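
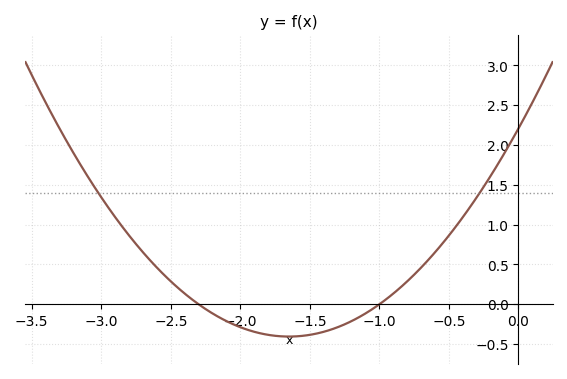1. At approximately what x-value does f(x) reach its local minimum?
-1.6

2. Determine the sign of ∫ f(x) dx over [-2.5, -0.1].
positive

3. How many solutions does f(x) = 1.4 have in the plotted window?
2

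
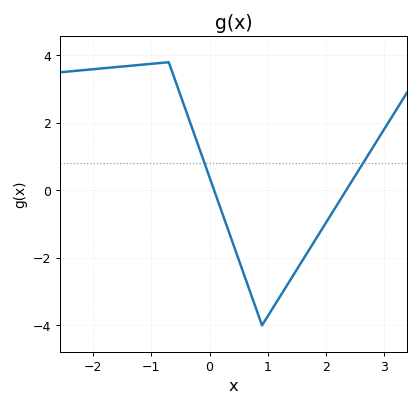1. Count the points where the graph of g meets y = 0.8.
2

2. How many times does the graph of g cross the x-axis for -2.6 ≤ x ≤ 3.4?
2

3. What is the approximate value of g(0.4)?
-1.56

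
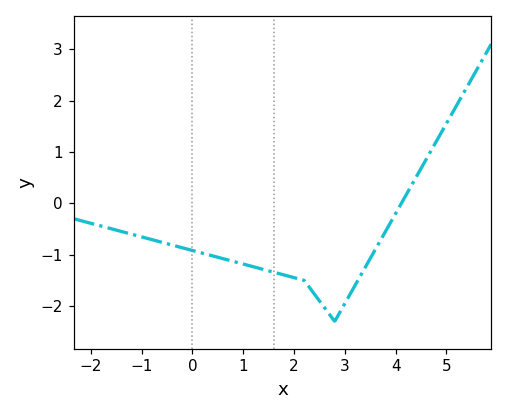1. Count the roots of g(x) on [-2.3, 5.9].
1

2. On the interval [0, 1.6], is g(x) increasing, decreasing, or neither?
decreasing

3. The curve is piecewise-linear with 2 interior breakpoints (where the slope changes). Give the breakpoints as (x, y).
(2.2, -1.5); (2.8, -2.3)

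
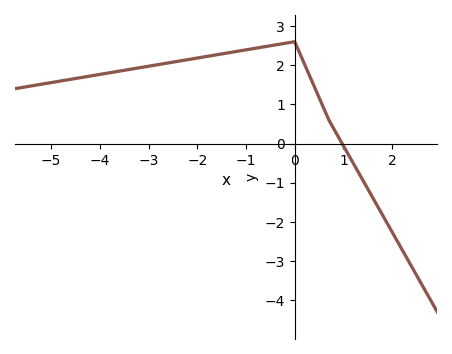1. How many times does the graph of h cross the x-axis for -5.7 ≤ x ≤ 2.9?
1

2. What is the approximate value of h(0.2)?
2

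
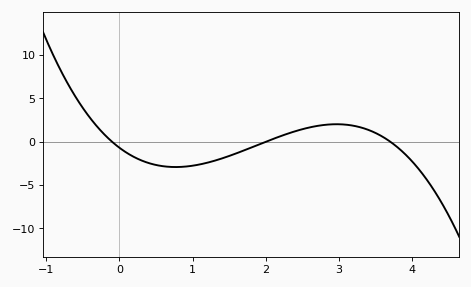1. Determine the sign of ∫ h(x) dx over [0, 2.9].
negative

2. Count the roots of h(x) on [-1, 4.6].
3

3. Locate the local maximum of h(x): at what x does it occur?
2.96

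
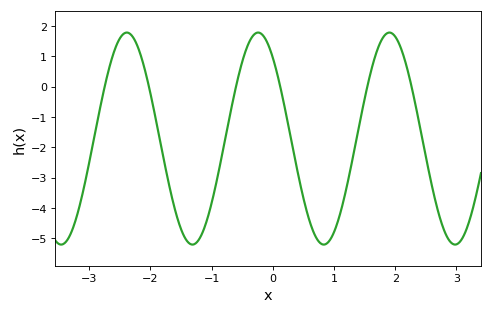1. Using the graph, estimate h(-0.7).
-0.941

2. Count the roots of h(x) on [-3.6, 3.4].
6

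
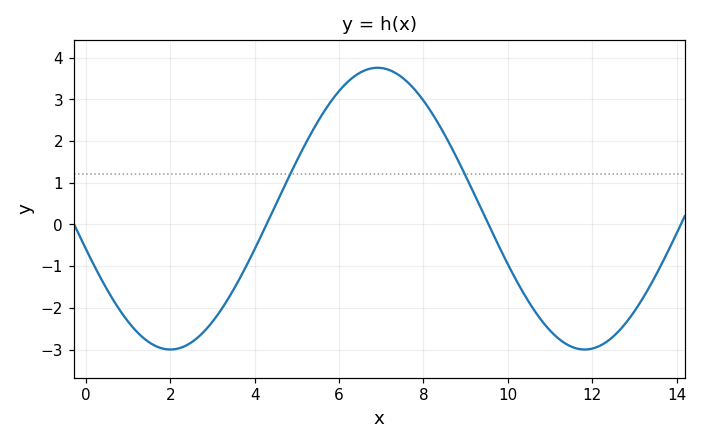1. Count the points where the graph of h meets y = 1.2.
2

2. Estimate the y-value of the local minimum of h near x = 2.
-3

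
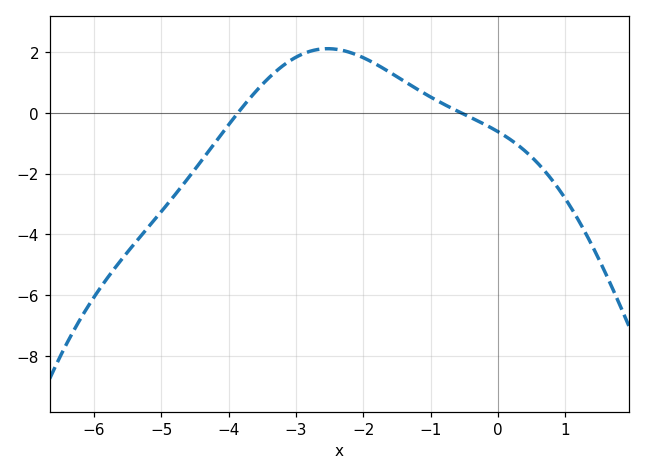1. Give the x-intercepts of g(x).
-3.86, -0.549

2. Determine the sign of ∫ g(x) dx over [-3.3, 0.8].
positive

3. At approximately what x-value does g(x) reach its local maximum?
-2.53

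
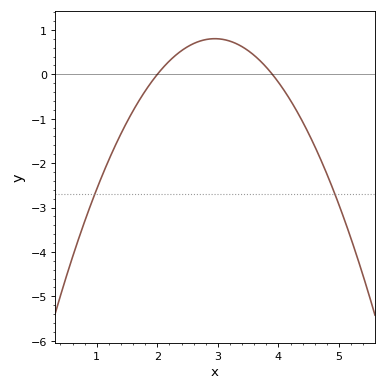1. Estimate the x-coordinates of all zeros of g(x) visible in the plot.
2, 3.9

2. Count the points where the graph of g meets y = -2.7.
2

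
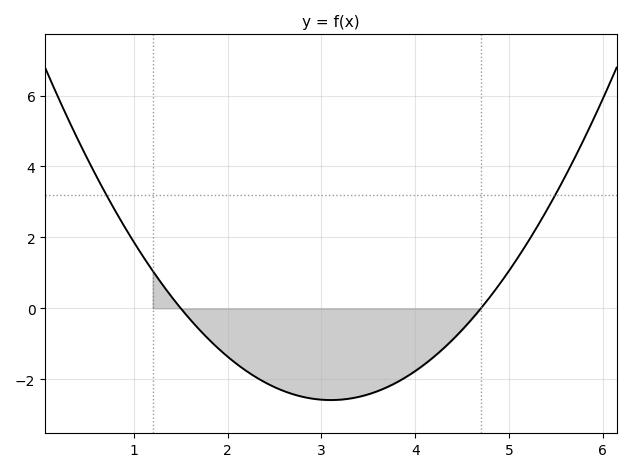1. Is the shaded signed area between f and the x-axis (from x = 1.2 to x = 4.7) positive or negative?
negative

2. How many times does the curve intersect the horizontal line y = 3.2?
2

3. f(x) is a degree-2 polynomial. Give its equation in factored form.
y = 1.01(x - 1.5)(x - 4.7)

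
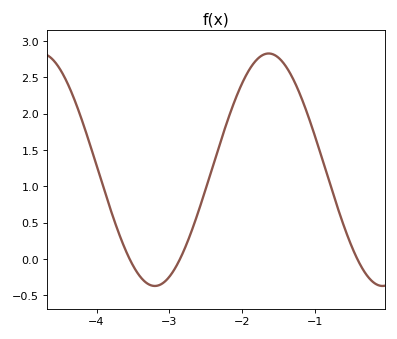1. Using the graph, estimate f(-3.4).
-0.243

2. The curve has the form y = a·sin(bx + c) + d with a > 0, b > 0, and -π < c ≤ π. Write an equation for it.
y = 1.6sin(2.01x - 1.42) + 1.23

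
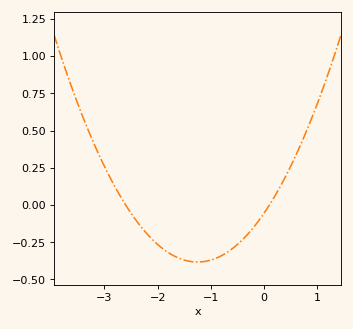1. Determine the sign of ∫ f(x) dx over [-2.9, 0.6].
negative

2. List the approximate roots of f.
-2.6, 0.1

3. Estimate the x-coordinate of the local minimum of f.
-1.2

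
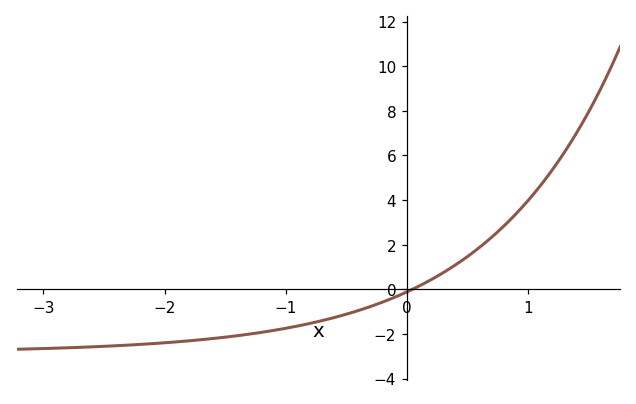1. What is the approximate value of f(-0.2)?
-0.6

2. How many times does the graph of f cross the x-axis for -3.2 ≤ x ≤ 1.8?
1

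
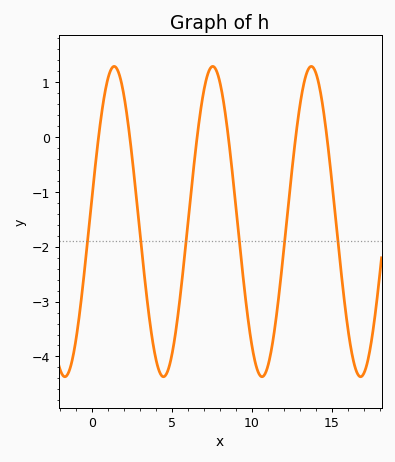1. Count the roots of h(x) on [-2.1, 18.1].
6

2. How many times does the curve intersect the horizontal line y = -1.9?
6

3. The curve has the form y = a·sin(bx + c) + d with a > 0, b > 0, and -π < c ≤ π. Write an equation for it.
y = 2.83sin(1x + 0.16) - 1.54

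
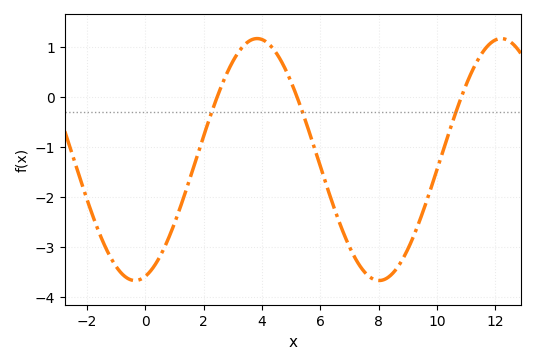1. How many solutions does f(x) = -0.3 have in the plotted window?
3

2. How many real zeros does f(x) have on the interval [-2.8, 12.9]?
3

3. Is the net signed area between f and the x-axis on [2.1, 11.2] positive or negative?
negative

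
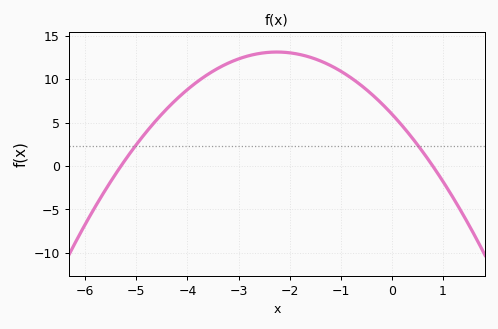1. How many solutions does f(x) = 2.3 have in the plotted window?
2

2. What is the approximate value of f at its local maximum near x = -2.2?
13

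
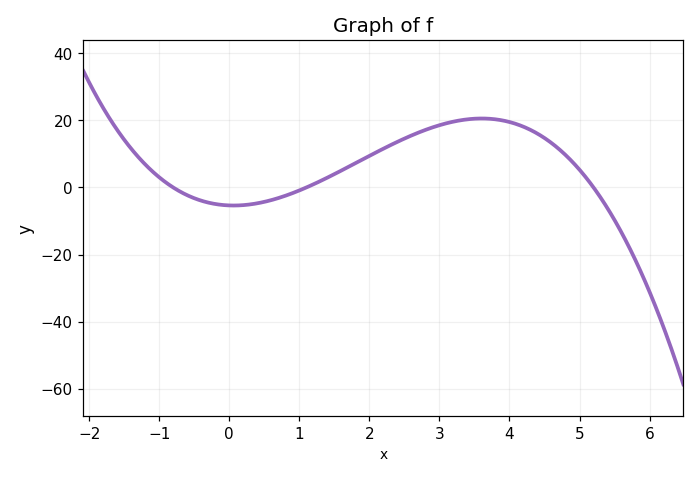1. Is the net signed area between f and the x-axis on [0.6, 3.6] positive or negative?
positive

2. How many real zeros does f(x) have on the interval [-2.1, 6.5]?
3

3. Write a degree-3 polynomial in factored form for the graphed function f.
y = -1.17(x + 0.8)(x - 1.1)(x - 5.2)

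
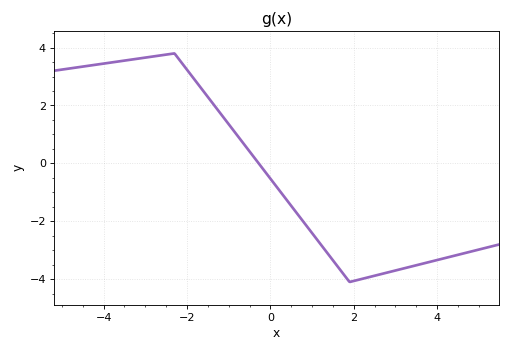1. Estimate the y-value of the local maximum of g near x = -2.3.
3.8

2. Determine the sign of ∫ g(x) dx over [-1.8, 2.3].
negative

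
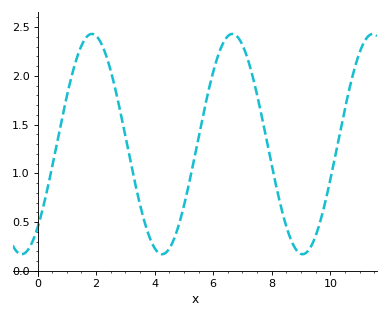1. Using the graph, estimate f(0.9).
1.65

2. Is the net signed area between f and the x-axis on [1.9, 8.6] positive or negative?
positive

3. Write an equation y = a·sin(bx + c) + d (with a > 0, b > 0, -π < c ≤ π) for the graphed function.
y = 1.13sin(1.31x - 0.862) + 1.3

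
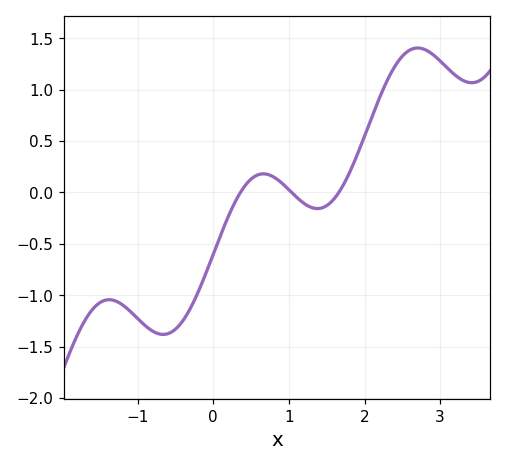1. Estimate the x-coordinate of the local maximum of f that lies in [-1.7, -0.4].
-1.4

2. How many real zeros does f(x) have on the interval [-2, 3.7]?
3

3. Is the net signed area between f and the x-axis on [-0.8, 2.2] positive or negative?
negative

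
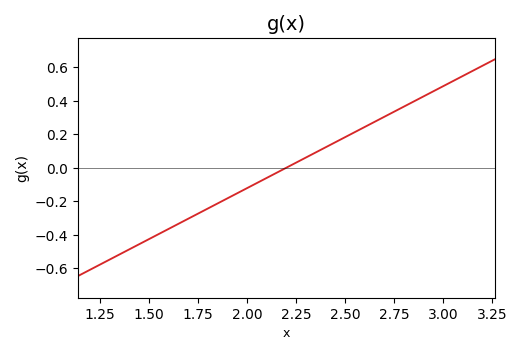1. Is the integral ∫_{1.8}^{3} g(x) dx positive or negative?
positive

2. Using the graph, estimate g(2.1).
-0.06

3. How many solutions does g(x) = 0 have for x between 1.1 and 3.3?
1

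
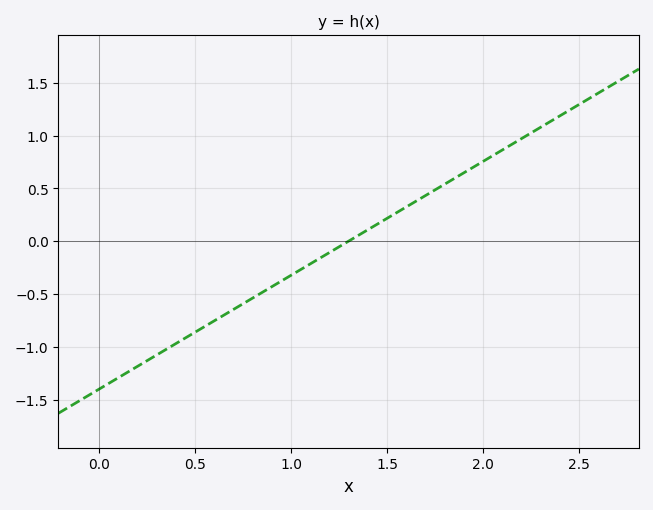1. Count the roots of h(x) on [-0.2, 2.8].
1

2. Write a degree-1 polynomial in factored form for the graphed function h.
y = 1.08(x - 1.3)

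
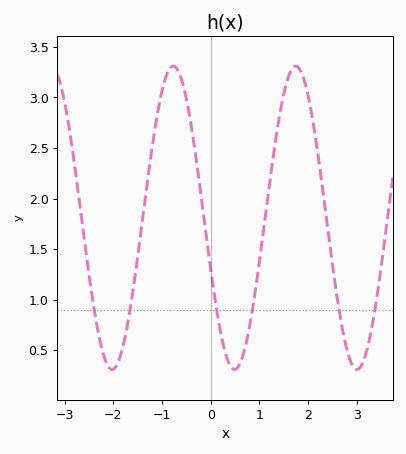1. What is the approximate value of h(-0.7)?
3.29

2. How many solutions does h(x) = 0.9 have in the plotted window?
6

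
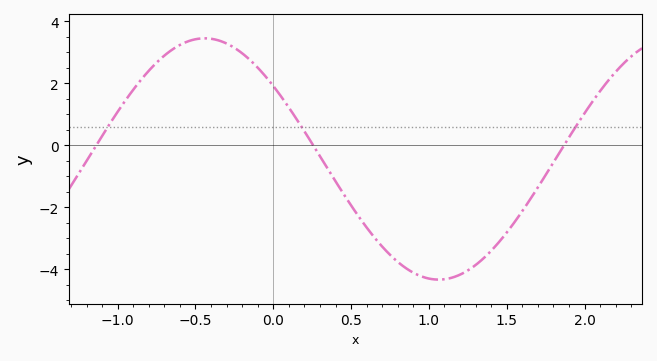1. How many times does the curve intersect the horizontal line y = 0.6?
3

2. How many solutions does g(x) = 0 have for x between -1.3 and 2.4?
3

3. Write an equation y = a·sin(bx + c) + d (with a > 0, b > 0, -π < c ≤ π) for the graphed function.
y = 3.89sin(2.09x + 2.49) - 0.44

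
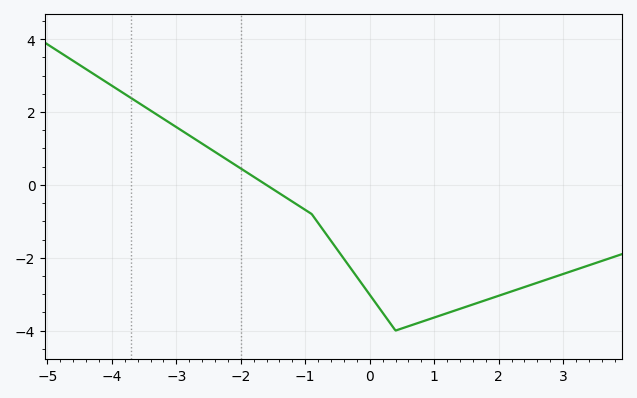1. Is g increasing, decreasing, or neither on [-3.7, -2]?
decreasing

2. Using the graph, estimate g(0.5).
-3.94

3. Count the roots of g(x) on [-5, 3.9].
1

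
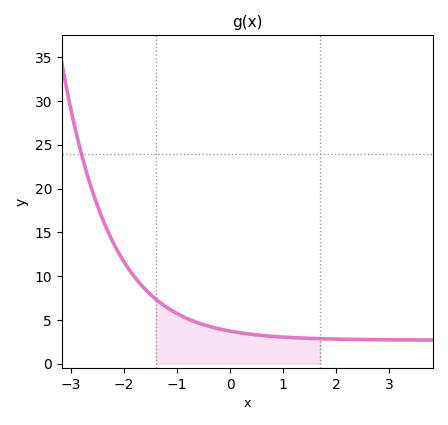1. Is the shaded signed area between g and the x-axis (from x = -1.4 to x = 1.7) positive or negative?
positive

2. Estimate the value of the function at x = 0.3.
3.5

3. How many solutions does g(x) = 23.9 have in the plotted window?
1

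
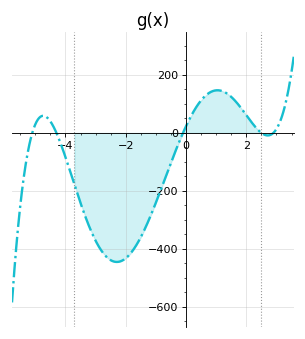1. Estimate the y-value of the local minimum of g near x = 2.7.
0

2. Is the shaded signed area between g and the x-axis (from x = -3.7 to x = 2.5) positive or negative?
negative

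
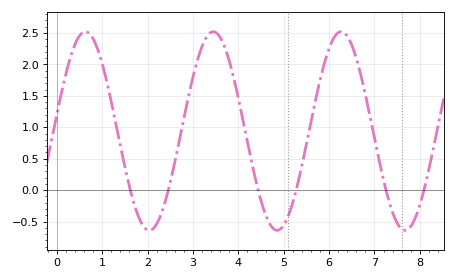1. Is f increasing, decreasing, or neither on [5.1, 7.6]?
neither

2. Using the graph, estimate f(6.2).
2.5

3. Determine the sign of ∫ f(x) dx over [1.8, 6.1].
positive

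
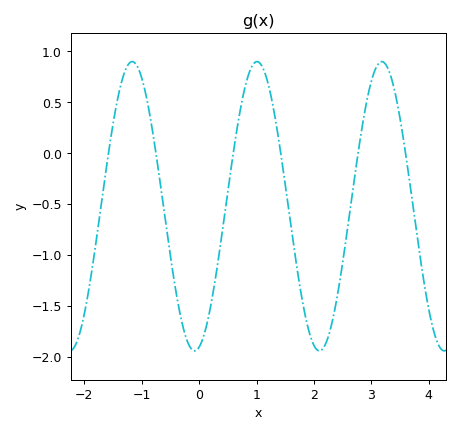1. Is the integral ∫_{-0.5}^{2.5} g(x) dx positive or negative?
negative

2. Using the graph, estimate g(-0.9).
0.5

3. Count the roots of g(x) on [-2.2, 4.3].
6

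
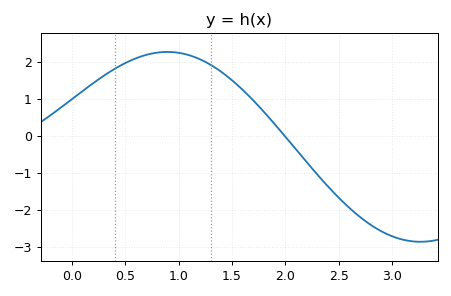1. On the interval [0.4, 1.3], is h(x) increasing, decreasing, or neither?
neither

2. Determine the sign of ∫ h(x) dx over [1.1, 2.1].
positive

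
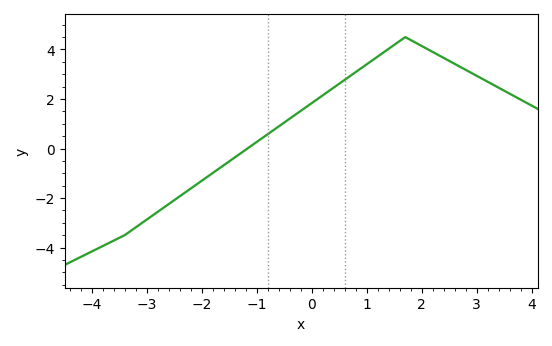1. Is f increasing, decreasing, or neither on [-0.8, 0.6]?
increasing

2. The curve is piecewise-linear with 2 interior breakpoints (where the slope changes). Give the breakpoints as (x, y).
(-3.4, -3.5); (1.7, 4.5)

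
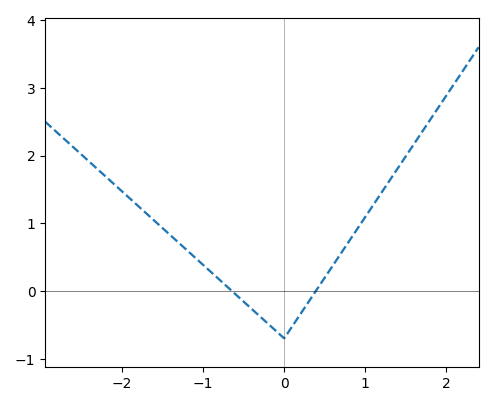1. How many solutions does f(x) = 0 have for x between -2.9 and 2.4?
2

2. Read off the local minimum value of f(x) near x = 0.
-0.699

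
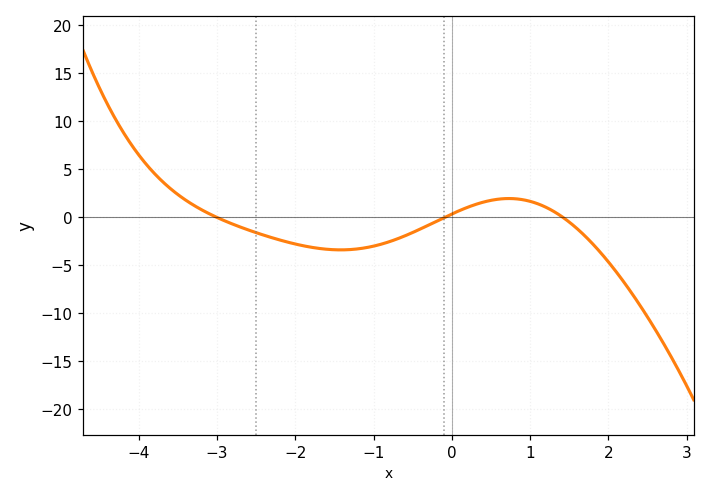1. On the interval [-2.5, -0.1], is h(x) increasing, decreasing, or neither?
neither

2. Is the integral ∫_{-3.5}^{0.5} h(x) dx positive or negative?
negative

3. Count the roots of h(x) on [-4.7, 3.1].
3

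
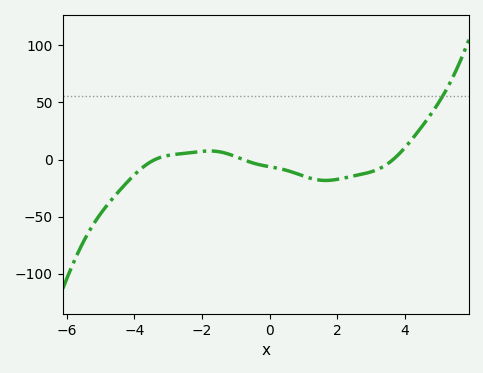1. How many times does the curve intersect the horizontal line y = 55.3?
1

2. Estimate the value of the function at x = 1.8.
-20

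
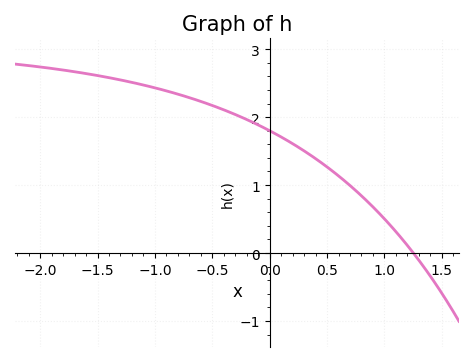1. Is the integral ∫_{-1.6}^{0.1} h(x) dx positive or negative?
positive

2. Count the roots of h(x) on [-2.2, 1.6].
1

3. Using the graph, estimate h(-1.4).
2.58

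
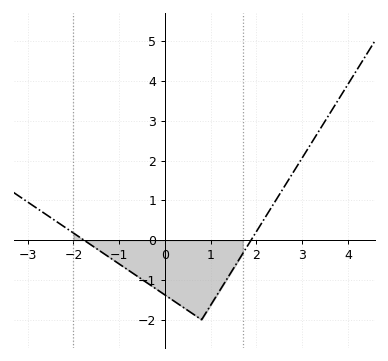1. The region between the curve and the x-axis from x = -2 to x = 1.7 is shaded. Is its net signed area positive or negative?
negative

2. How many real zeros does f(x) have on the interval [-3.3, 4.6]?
2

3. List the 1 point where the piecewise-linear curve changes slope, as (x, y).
(0.8, -2)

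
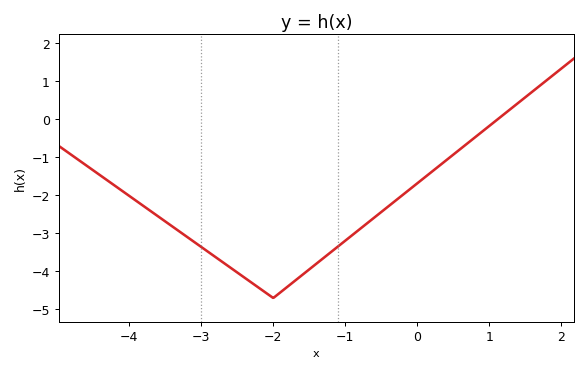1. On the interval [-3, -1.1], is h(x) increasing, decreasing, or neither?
neither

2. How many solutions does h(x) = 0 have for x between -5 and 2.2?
1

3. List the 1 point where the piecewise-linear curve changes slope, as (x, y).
(-2, -4.7)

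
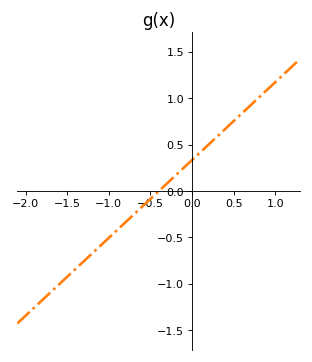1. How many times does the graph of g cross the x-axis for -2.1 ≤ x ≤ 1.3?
1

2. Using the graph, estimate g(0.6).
0.84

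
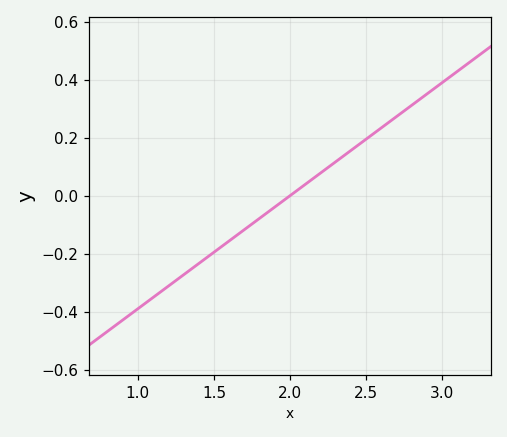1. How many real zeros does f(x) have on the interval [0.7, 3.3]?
1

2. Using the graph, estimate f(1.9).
-0.039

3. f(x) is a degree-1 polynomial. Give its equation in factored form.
y = 0.39(x - 2)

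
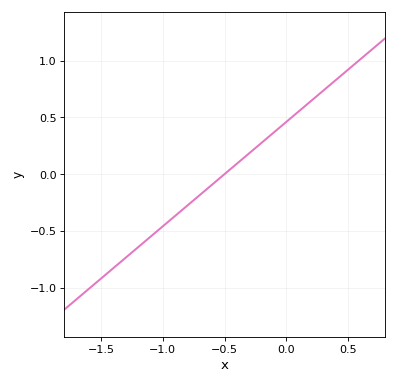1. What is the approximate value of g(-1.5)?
-0.9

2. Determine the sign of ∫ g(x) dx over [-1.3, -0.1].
negative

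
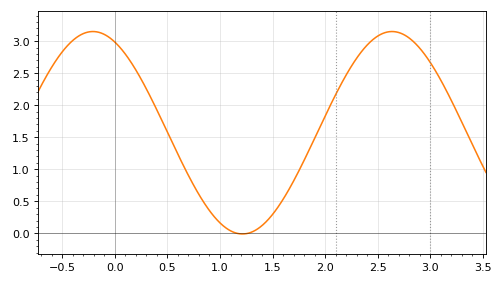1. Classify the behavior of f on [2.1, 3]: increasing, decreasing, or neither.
neither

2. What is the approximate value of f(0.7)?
0.904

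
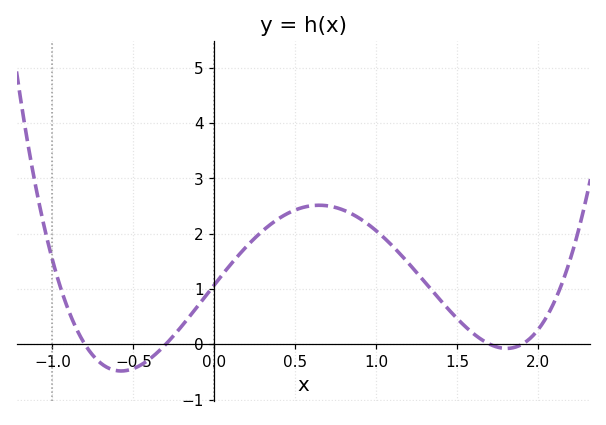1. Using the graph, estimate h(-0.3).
0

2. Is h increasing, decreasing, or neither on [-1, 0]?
neither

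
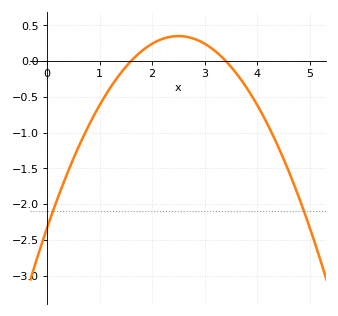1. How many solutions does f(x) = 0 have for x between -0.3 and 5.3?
2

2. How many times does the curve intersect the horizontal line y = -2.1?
2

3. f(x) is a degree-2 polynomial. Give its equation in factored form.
y = -0.43(x - 1.6)(x - 3.4)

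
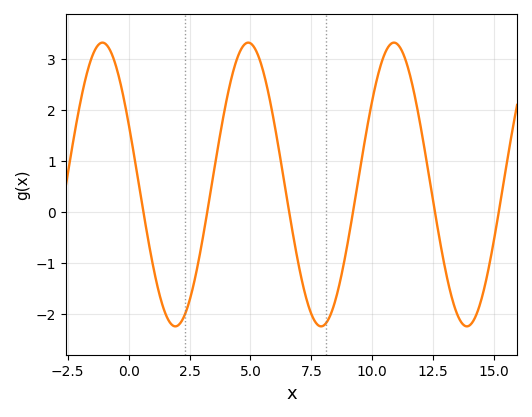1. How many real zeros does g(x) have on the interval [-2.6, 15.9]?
6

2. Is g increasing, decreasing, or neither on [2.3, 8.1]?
neither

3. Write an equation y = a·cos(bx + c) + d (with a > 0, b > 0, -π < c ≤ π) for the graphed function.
y = 2.78cos(1.05x + 1.13) + 0.54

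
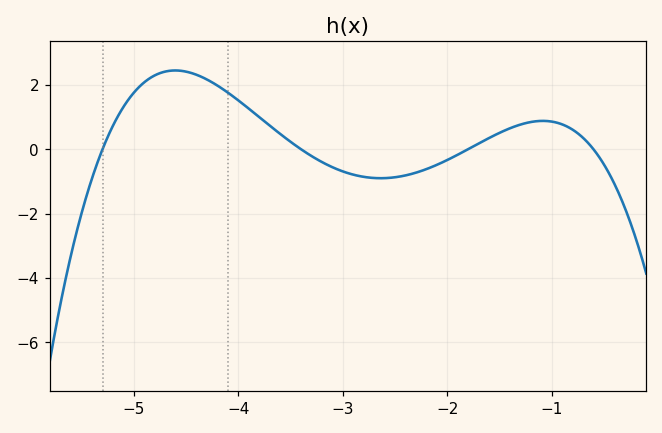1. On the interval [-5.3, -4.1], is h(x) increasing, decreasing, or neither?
neither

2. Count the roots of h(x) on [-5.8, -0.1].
4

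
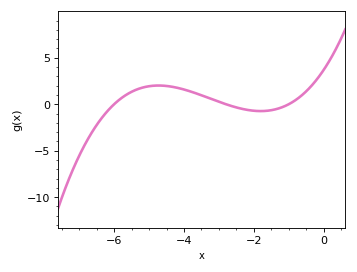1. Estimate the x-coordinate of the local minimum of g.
-1.8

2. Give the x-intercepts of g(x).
-6, -2.8, -1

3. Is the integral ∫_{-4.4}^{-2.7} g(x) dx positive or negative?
positive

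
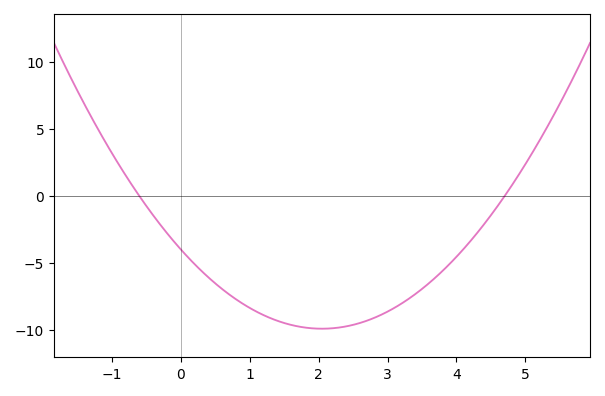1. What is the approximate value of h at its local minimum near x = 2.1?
-9.9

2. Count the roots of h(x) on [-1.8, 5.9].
2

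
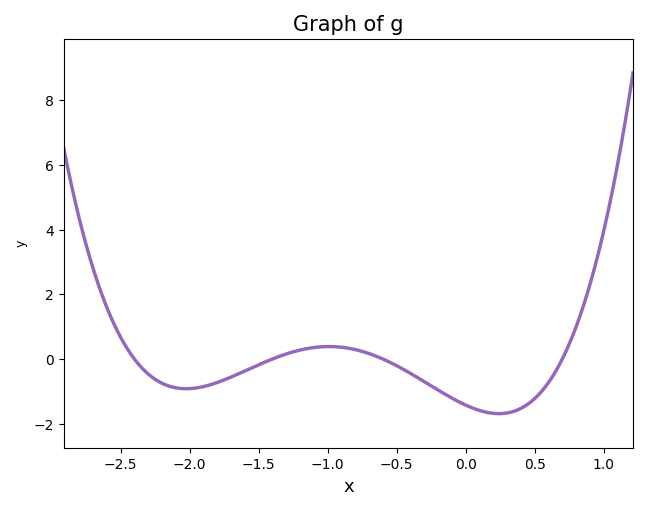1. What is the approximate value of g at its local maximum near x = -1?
0.385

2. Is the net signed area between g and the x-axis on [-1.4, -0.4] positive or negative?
positive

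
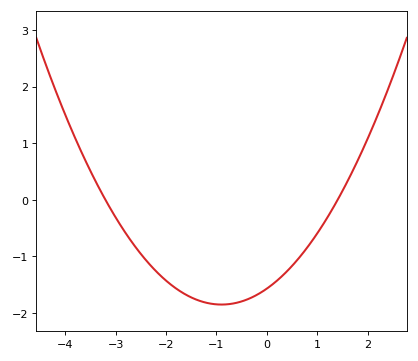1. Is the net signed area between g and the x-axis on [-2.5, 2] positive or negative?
negative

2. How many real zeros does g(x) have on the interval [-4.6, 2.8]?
2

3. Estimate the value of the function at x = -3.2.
0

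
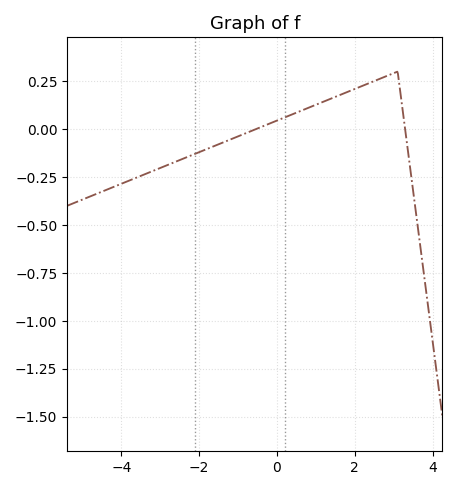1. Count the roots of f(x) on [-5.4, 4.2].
2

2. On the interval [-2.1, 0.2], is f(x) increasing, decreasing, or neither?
increasing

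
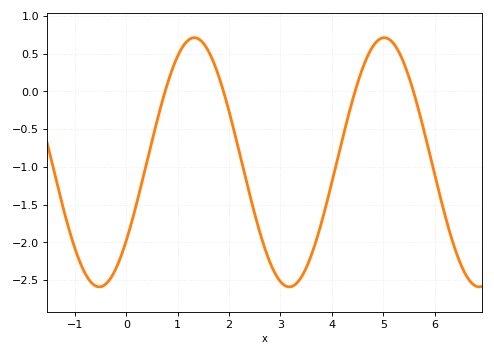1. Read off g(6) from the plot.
-1.1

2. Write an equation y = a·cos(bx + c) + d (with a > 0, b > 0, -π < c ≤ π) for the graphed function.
y = 1.65cos(1.7x - 2.25) - 0.94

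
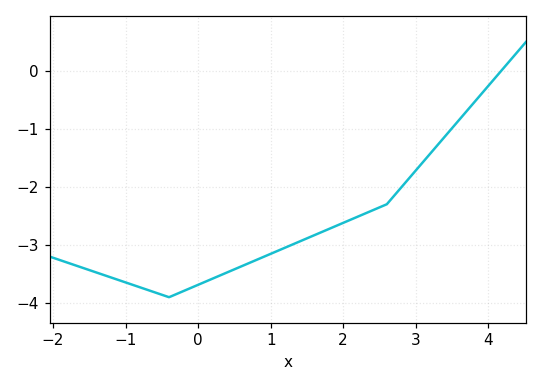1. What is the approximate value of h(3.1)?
-1.6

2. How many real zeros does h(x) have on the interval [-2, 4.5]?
1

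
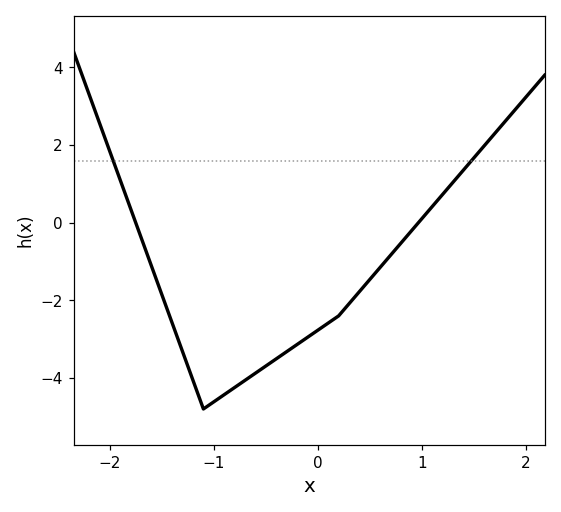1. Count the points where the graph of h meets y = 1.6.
2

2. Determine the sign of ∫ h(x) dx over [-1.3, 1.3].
negative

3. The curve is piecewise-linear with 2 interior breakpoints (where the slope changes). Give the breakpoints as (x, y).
(-1.1, -4.8); (0.2, -2.4)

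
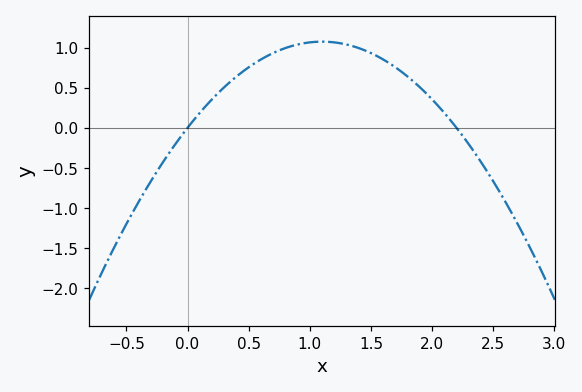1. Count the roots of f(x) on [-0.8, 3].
2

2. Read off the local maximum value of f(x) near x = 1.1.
1.08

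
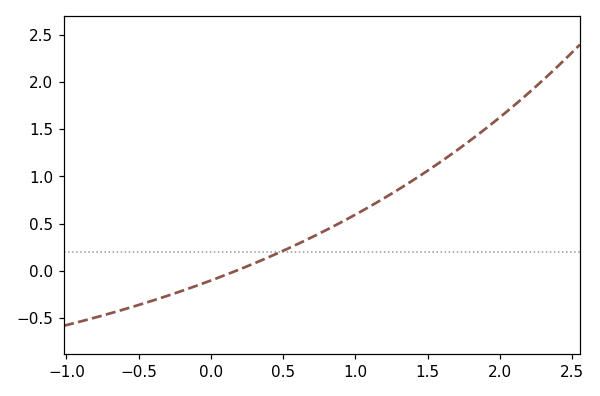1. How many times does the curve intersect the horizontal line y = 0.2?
1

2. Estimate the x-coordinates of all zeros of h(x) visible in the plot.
0.17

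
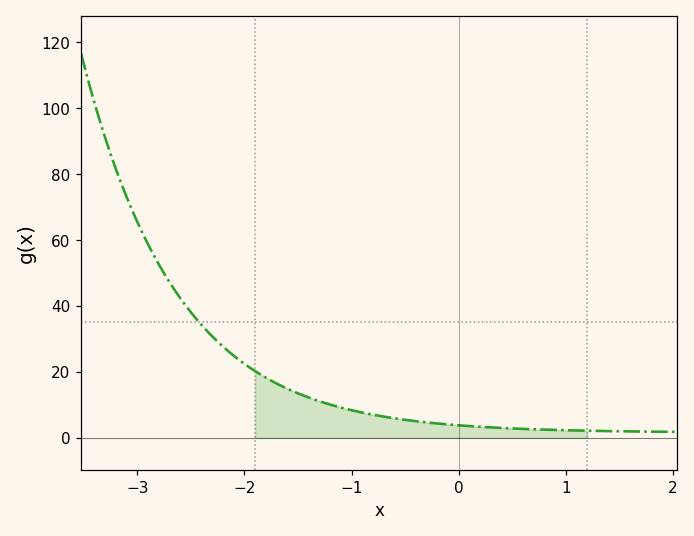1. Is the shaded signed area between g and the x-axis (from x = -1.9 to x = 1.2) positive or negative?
positive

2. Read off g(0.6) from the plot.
2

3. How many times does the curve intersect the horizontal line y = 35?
1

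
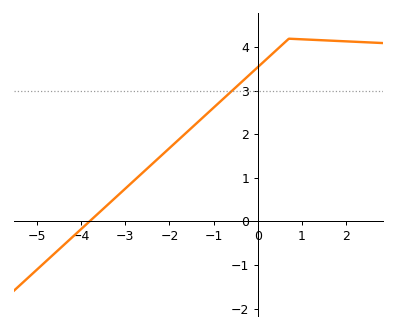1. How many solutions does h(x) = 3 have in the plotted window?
1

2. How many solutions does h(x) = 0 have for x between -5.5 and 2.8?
1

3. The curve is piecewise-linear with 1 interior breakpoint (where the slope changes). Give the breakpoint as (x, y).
(0.7, 4.2)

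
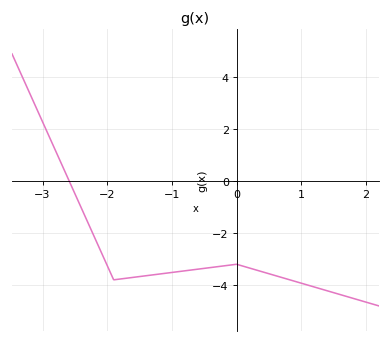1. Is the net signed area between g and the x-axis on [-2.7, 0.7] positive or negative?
negative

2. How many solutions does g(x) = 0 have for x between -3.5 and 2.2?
1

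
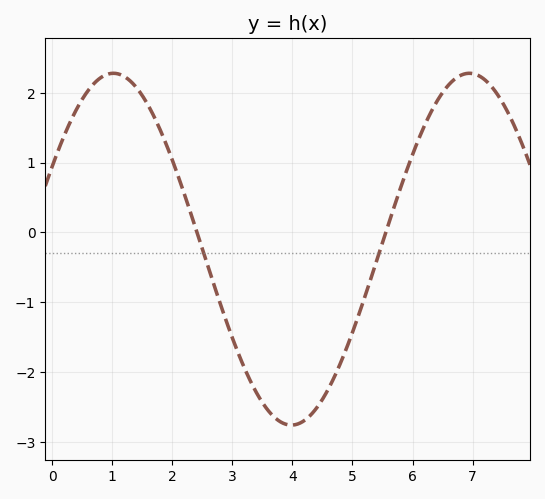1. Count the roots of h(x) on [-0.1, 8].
2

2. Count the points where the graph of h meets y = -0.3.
2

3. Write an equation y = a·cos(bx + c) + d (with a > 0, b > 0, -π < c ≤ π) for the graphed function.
y = 2.52cos(1.1x - 1.1) - 0.24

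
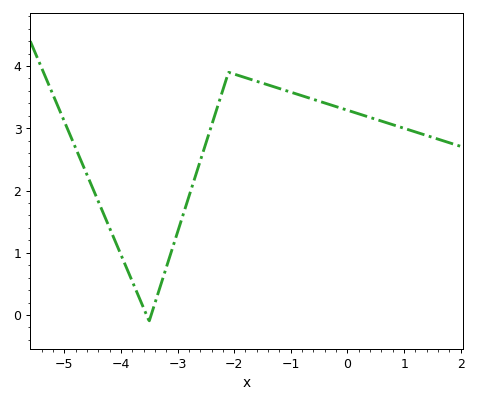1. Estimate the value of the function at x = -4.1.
1.2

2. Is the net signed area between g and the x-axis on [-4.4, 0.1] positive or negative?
positive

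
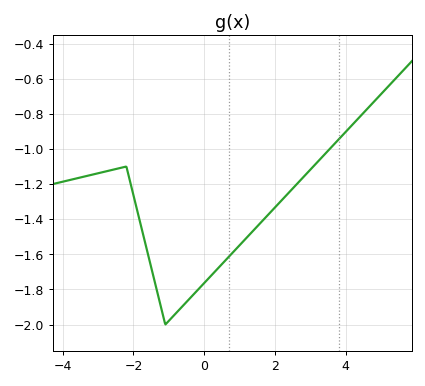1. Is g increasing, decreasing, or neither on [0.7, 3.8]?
increasing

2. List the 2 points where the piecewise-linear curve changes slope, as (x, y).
(-2.2, -1.1); (-1.1, -2)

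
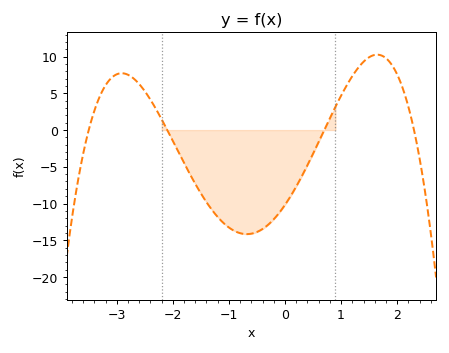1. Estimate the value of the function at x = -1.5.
-8.5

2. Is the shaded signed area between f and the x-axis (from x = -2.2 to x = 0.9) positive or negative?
negative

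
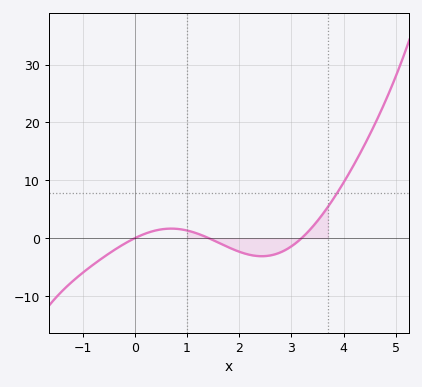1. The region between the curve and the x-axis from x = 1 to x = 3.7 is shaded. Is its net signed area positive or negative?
negative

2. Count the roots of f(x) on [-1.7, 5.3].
3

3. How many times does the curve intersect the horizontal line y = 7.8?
1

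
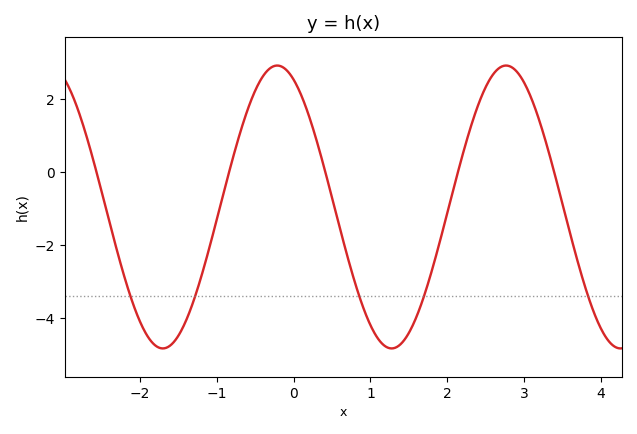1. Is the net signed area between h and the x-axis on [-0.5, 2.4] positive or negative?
negative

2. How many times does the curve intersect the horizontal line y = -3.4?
5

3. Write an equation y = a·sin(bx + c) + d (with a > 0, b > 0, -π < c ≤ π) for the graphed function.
y = 3.88sin(2.1x + 2) - 0.95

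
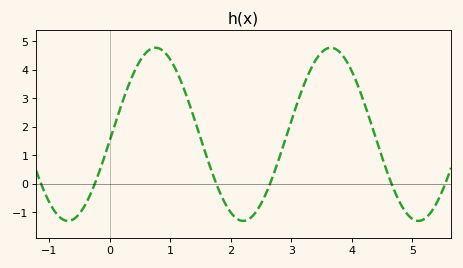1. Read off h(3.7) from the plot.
4.76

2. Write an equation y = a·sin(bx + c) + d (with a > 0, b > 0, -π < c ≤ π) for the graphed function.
y = 3.04sin(2.17x - 0.07) + 1.74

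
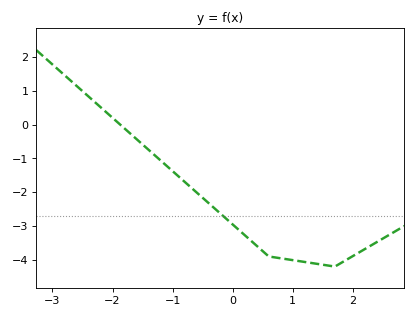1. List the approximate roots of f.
-1.9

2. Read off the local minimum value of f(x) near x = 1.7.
-4.2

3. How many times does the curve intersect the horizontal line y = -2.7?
1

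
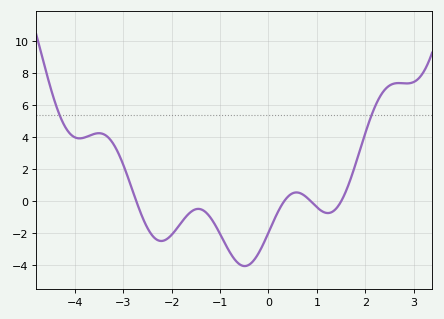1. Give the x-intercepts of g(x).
-2.8, 0.4, 0.8, 1.6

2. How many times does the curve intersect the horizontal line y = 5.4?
2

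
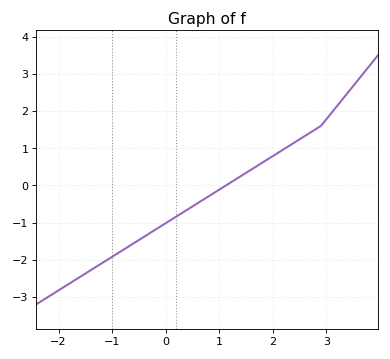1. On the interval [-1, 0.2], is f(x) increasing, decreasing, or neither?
increasing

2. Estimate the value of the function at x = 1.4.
0.246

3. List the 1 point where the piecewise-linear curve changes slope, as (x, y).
(2.9, 1.6)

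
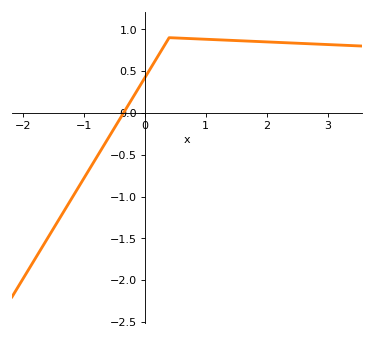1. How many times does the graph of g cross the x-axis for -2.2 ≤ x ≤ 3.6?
1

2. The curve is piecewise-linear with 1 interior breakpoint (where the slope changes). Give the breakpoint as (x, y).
(0.4, 0.9)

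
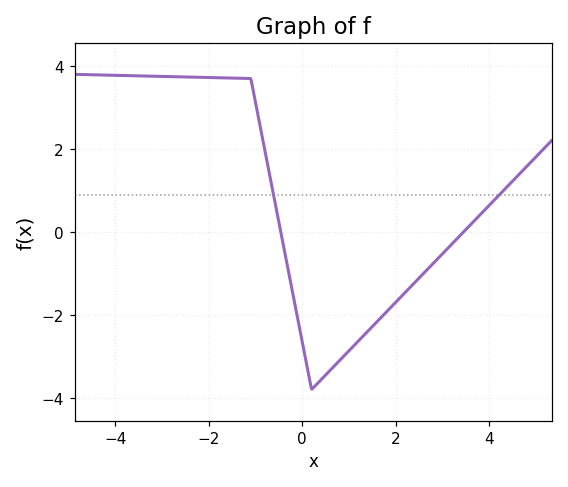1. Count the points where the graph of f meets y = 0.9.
2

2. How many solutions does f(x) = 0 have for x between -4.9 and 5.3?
2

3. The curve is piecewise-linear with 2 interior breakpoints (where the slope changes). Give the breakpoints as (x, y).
(-1.1, 3.7); (0.2, -3.8)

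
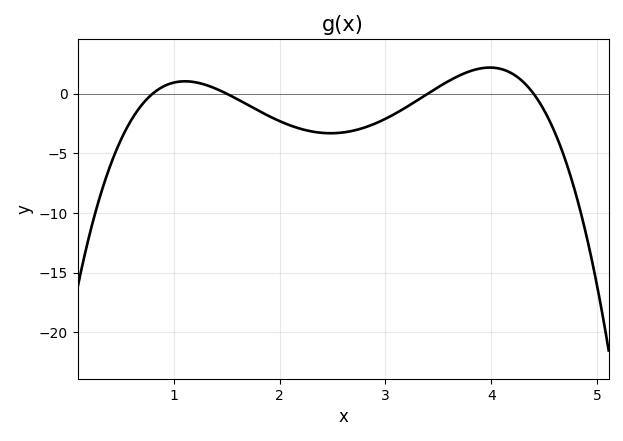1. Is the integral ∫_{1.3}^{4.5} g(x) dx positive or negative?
negative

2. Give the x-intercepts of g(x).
0.8, 1.5, 3.4, 4.4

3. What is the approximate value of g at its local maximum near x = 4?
2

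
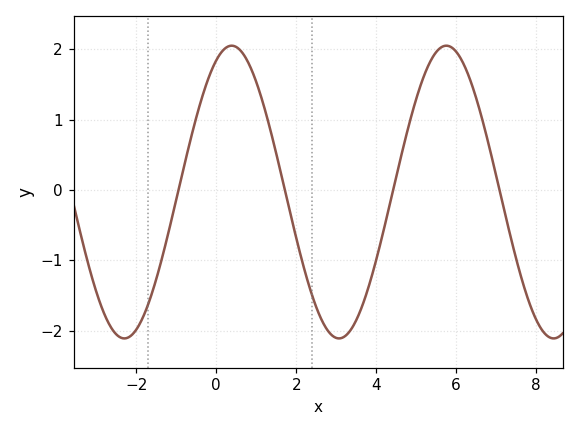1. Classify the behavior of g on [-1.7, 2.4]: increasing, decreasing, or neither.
neither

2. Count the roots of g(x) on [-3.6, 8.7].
4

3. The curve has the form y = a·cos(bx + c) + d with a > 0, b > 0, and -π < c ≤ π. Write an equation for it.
y = 2.08cos(1.2x - 0.45) - 0.03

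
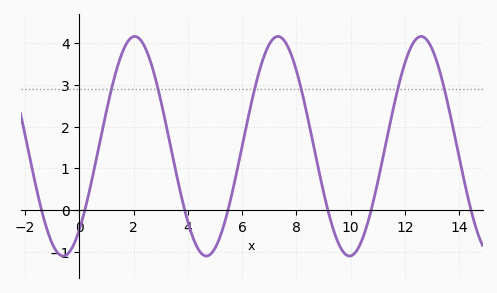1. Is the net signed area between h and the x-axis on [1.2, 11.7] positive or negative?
positive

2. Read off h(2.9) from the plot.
2.9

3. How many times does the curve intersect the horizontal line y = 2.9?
6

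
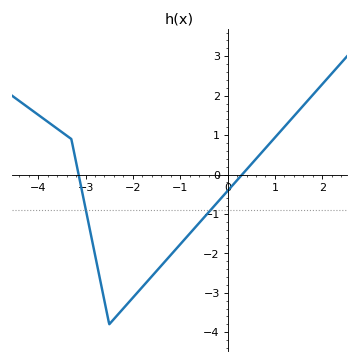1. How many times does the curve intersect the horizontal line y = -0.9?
2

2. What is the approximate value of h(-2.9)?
-1.5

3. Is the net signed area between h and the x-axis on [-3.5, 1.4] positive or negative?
negative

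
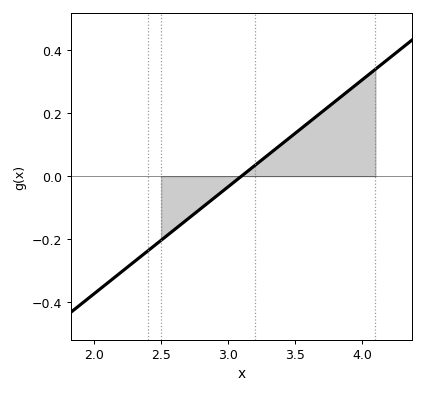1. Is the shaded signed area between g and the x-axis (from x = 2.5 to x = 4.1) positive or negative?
positive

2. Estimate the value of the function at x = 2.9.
-0.068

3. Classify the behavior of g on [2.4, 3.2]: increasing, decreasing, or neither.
increasing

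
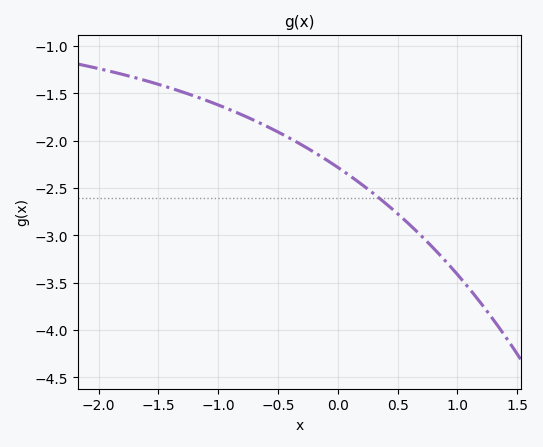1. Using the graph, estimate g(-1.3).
-1.5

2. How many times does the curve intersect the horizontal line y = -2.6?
1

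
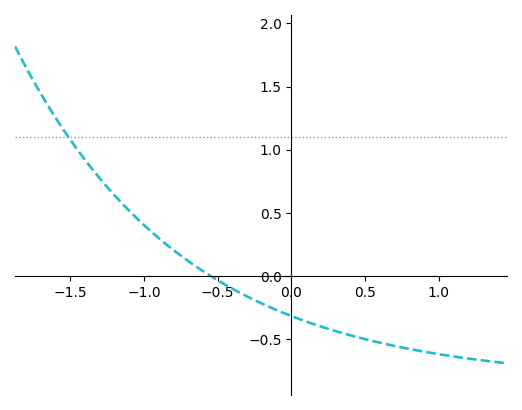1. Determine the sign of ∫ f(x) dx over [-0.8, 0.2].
negative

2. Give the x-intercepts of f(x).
-0.551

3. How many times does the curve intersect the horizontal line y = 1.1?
1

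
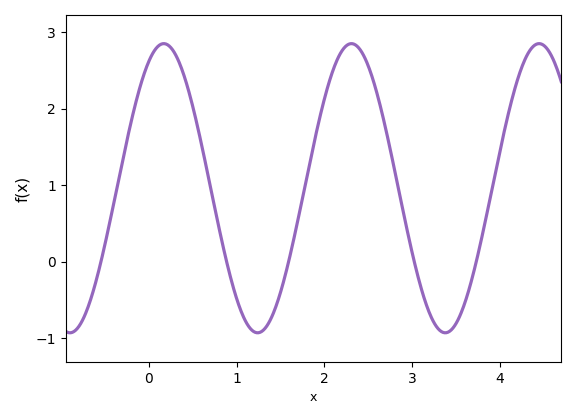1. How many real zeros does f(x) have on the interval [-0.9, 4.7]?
5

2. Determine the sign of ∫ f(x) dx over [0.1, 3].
positive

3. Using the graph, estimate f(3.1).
-0.34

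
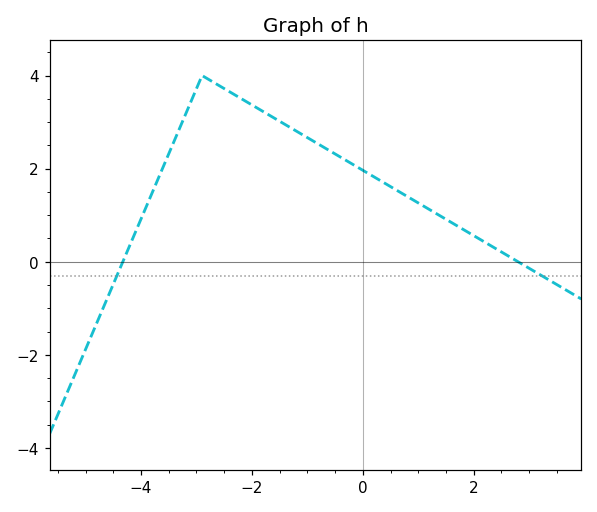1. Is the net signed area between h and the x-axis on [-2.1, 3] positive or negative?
positive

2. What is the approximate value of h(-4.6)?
-0.8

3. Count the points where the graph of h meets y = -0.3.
2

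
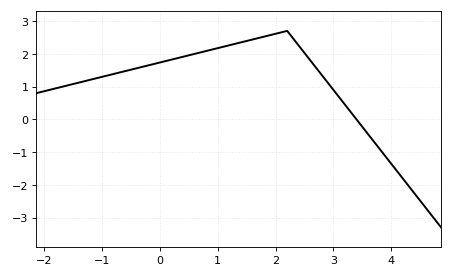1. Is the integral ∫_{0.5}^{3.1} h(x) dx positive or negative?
positive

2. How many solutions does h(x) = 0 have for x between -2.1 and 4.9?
1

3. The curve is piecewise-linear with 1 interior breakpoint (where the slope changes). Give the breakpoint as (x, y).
(2.2, 2.7)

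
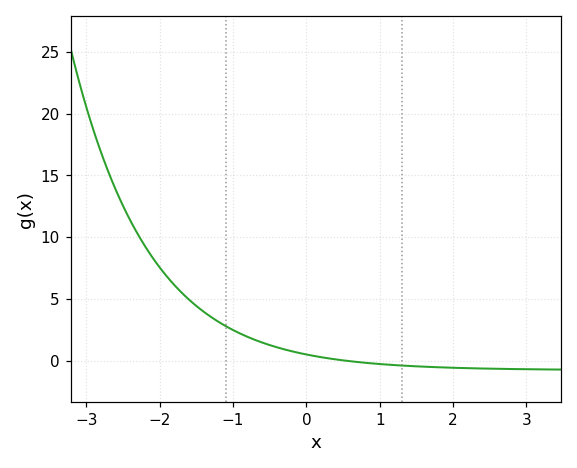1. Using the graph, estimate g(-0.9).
2.18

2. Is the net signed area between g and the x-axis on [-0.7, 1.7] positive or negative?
positive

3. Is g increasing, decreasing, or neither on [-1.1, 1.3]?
decreasing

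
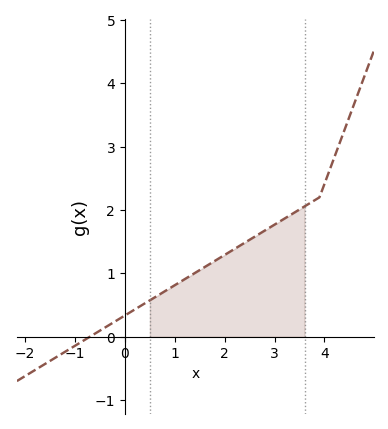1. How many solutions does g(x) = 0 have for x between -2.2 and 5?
1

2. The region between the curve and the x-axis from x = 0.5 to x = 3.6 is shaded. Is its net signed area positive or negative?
positive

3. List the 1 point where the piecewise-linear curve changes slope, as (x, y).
(3.9, 2.2)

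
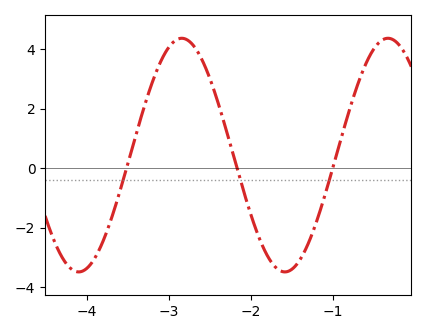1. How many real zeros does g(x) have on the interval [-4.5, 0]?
3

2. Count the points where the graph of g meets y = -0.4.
3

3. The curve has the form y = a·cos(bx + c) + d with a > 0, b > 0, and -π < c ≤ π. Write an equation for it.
y = 3.93cos(2.5x + 0.83) + 0.44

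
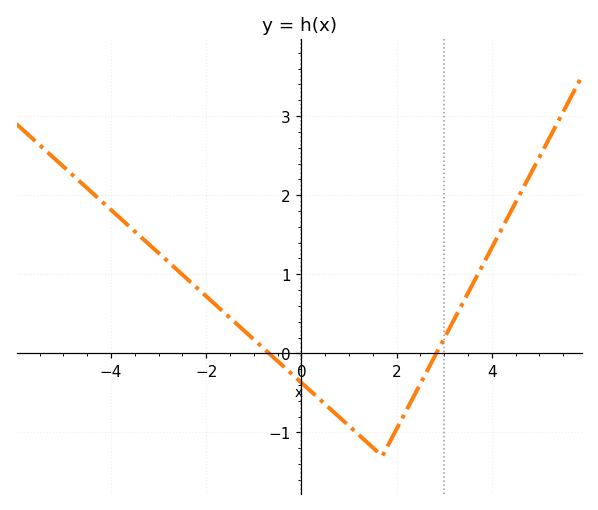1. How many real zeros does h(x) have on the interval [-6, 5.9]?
2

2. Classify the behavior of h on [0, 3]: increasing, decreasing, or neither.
neither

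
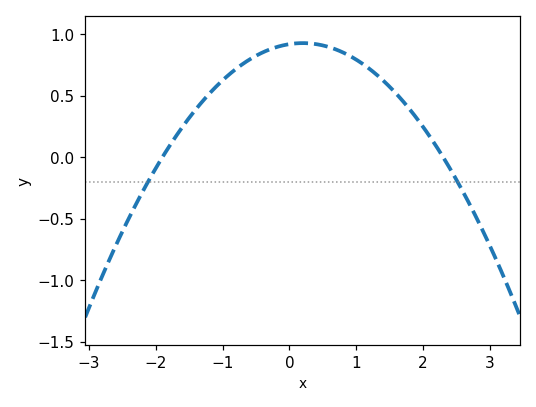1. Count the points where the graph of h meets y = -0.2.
2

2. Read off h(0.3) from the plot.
0.9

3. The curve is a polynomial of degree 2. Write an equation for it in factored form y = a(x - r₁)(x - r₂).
y = -0.21(x + 1.9)(x - 2.3)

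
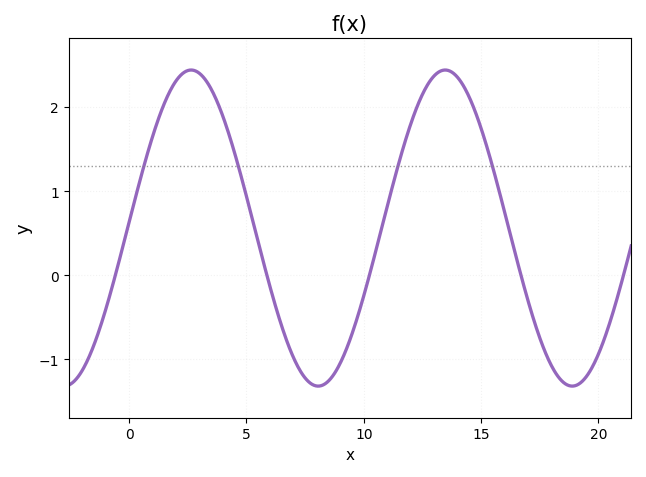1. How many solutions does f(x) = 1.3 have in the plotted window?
4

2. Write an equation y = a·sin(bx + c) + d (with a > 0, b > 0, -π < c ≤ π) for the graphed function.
y = 1.88sin(0.58x + 0.04) + 0.56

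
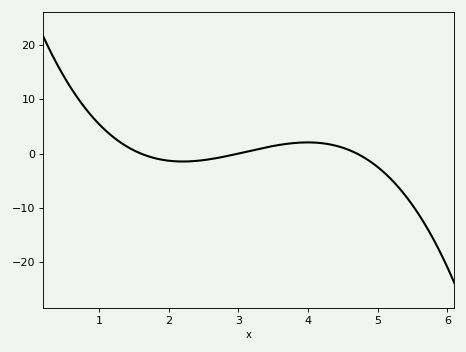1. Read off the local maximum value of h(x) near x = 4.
2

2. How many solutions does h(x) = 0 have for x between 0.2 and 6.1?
3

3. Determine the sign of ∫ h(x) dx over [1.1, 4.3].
positive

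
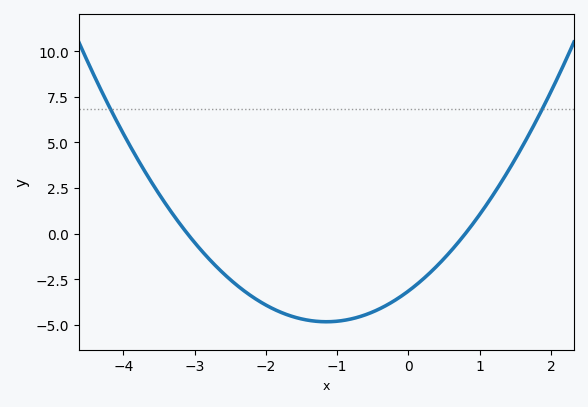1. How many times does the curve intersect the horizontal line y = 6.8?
2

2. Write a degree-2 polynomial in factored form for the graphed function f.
y = 1.27(x + 3.1)(x - 0.8)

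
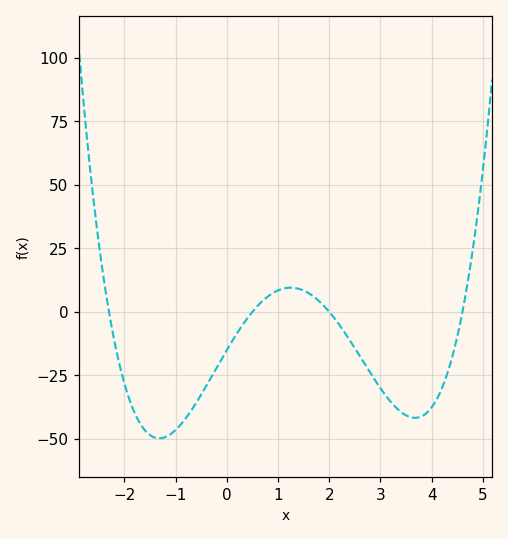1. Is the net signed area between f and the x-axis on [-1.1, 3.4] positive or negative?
negative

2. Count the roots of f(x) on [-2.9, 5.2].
4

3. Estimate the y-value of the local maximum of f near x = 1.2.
9.5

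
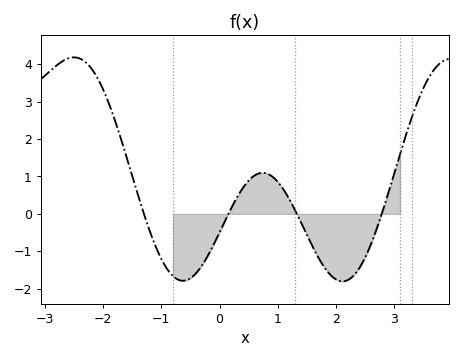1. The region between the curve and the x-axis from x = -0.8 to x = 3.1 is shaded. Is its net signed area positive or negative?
negative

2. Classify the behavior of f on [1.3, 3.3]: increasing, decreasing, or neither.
neither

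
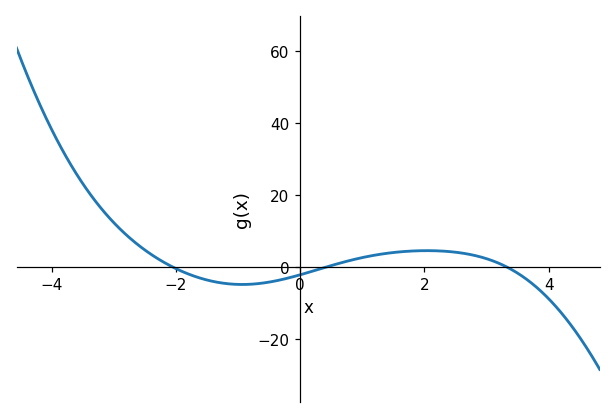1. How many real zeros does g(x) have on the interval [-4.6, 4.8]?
3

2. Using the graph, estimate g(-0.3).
-4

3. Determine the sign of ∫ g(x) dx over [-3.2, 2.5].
positive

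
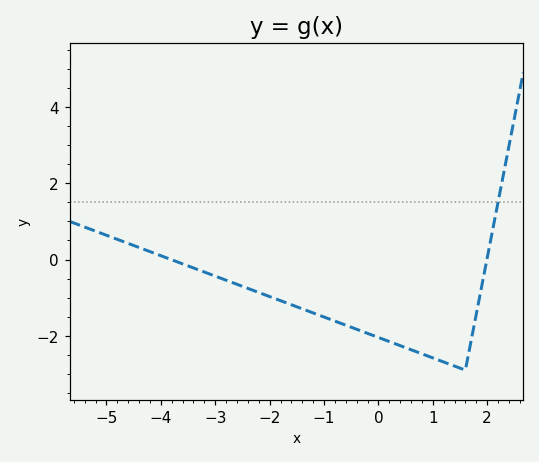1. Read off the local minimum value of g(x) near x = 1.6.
-2.8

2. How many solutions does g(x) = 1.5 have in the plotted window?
1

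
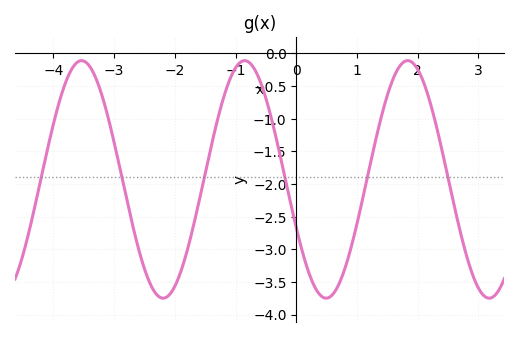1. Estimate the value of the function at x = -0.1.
-2.25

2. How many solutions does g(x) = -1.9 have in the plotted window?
6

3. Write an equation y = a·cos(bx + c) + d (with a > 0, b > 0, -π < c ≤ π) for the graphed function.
y = 1.82cos(2.3x + 2) - 1.93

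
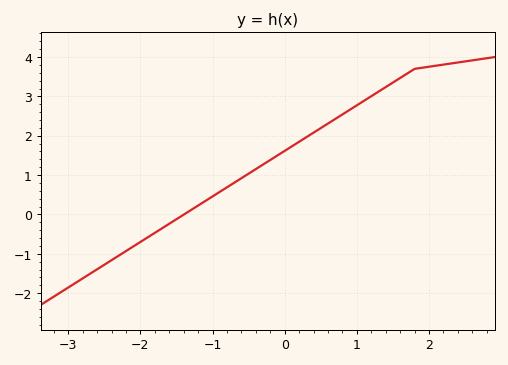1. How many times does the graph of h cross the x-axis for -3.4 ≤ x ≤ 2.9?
1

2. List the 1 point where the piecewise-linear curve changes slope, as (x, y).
(1.8, 3.7)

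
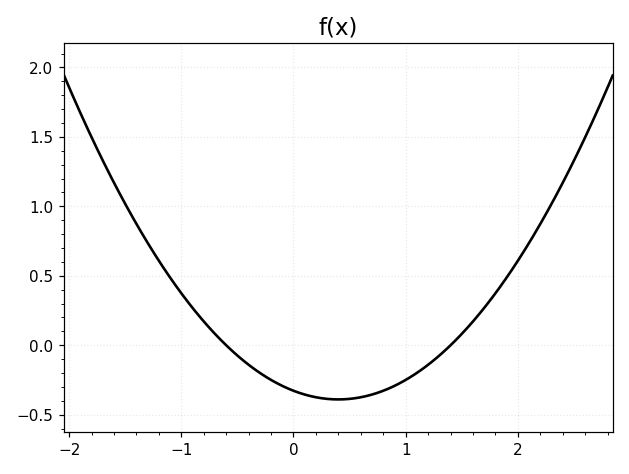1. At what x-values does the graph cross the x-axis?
-0.6, 1.4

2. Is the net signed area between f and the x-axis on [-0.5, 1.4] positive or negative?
negative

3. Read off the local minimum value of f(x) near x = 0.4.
-0.4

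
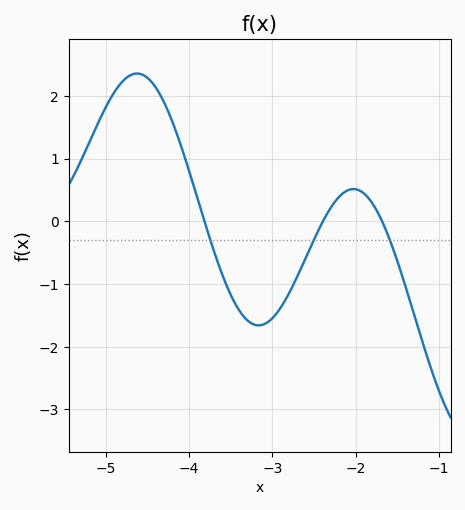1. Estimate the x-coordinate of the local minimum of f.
-3.17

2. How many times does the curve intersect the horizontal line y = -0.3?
3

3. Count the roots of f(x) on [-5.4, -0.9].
3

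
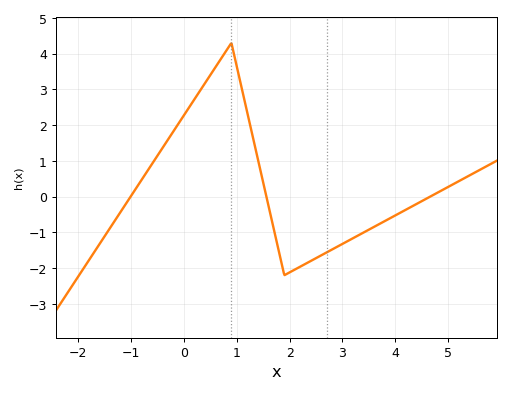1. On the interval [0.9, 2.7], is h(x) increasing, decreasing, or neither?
neither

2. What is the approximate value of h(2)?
-2.1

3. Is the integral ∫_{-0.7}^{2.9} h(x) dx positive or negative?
positive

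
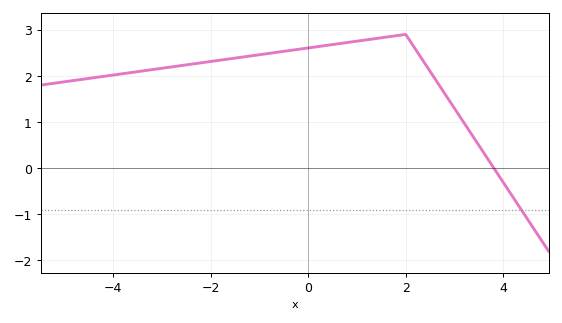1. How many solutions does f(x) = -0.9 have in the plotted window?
1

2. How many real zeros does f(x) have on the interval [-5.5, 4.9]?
1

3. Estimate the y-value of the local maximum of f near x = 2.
2.9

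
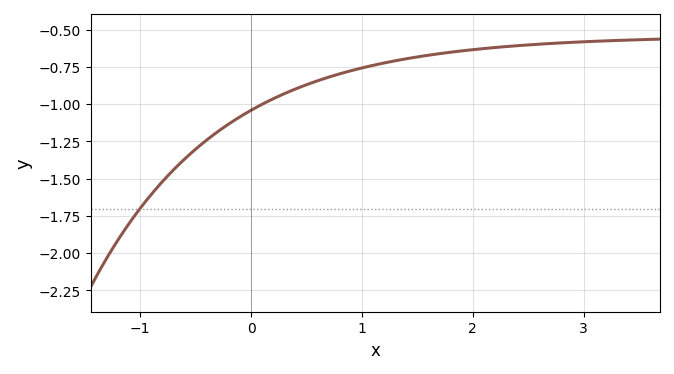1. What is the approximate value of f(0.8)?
-0.795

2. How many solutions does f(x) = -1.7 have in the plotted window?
1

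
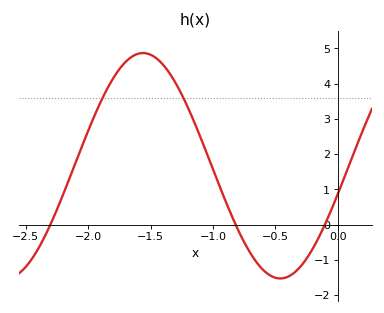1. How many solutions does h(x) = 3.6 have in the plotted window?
2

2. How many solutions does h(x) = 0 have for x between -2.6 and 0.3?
3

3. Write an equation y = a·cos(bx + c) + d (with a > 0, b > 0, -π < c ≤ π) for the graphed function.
y = 3.2cos(2.9x - 1.8) + 1.67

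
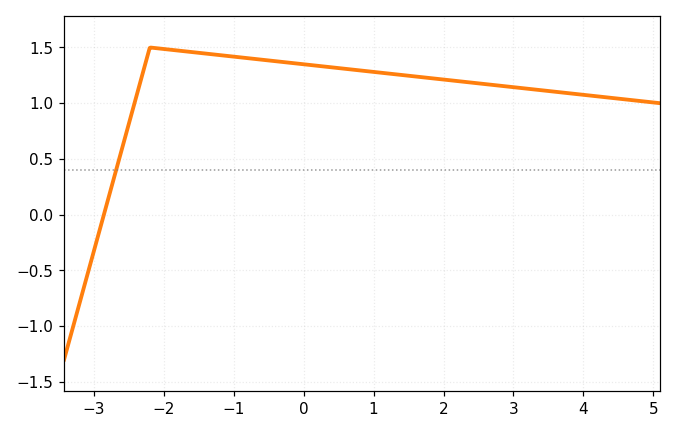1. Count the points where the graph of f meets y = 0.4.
1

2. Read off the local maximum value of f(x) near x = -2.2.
1.5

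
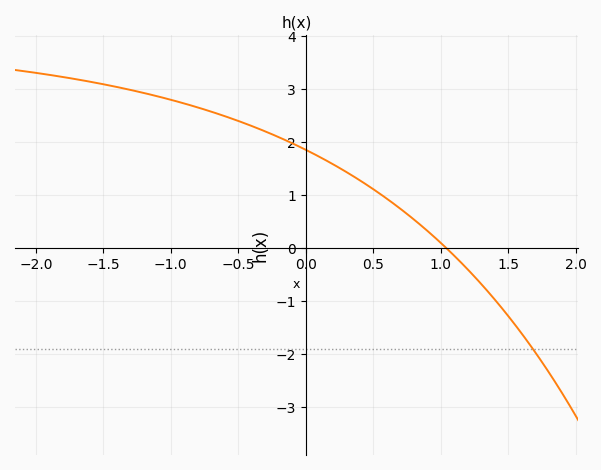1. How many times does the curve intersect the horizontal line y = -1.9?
1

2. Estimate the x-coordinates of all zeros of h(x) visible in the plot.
1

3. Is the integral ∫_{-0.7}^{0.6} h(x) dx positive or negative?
positive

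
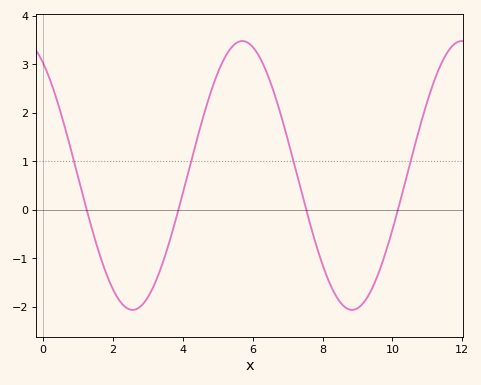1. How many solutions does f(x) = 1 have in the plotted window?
4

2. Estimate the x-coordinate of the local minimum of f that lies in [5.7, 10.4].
8.8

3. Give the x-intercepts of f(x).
1.2, 3.8, 7.6, 10.2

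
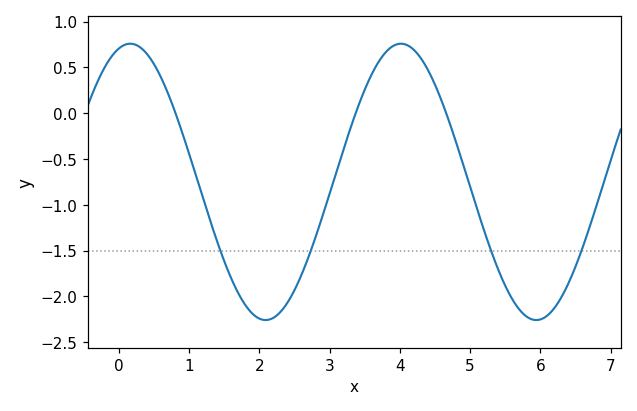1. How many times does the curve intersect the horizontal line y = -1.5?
4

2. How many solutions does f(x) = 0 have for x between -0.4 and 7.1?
3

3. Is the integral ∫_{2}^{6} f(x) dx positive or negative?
negative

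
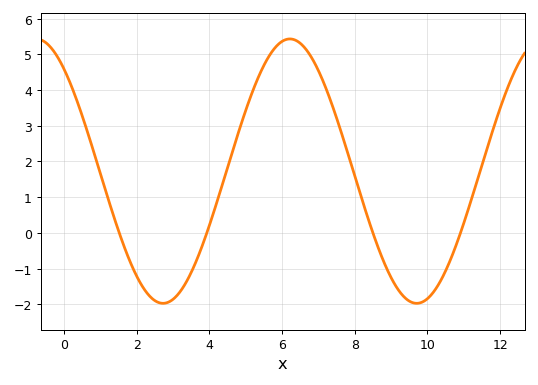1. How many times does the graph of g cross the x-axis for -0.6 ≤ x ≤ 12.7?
4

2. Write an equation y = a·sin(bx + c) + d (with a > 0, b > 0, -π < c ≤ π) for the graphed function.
y = 3.7sin(0.9x + 2.26) + 1.73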